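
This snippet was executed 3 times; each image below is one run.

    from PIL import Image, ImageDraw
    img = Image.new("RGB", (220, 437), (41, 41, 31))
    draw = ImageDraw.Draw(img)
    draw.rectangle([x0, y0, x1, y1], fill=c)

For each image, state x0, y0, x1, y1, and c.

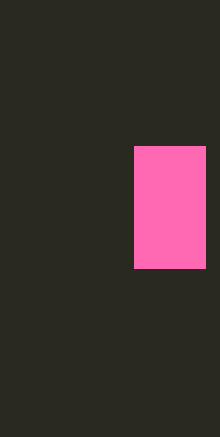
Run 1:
x0 = 134; y0 = 146; x1 = 205; y1 = 268; c = 'hotpink'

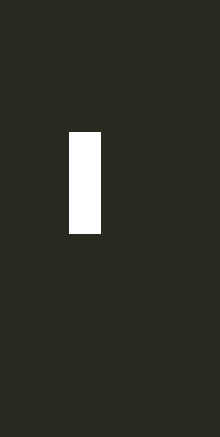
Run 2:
x0 = 69; y0 = 132; x1 = 100; y1 = 233; c = 'white'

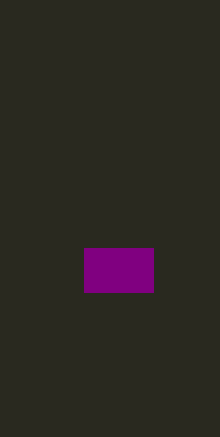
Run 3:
x0 = 84
y0 = 248
x1 = 153
y1 = 292
c = 'purple'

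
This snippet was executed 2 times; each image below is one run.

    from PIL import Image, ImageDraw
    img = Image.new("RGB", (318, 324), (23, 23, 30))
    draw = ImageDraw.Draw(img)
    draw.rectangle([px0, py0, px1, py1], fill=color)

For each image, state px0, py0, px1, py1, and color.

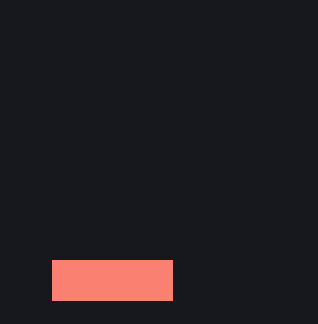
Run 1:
px0 = 52; py0 = 260; px1 = 172; py1 = 300; color = 'salmon'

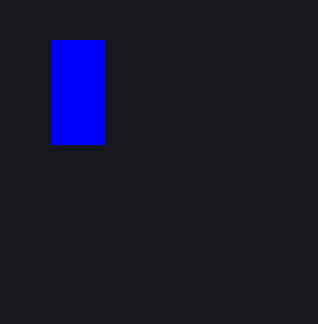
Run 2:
px0 = 52
py0 = 40
px1 = 104
py1 = 144
color = 'blue'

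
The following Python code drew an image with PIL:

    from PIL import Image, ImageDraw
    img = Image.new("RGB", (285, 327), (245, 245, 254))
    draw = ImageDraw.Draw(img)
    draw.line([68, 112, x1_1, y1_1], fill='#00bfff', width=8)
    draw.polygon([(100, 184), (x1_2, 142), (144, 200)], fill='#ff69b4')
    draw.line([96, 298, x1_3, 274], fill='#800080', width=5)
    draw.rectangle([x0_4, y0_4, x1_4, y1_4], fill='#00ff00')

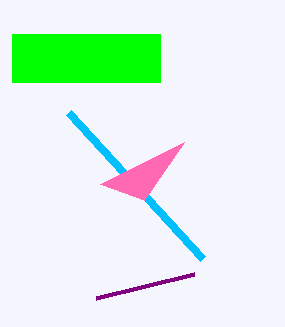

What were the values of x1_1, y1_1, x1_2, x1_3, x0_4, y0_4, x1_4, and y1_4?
x1_1 = 202, y1_1 = 258, x1_2 = 184, x1_3 = 194, x0_4 = 12, y0_4 = 34, x1_4 = 160, y1_4 = 82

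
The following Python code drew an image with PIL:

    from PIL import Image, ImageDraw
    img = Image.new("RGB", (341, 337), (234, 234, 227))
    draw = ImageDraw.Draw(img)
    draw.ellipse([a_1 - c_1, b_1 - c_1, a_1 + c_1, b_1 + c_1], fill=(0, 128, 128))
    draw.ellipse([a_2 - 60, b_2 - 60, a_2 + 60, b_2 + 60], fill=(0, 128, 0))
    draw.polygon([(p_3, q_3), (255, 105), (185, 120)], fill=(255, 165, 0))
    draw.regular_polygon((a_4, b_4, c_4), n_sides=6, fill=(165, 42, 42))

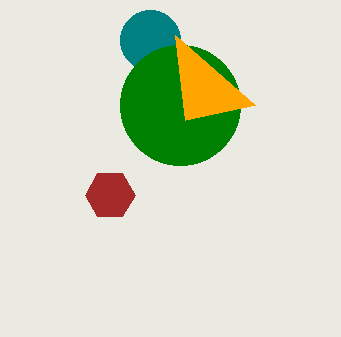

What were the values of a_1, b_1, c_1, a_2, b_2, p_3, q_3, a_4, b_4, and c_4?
a_1 = 150, b_1 = 40, c_1 = 30, a_2 = 180, b_2 = 105, p_3 = 175, q_3 = 35, a_4 = 110, b_4 = 195, c_4 = 25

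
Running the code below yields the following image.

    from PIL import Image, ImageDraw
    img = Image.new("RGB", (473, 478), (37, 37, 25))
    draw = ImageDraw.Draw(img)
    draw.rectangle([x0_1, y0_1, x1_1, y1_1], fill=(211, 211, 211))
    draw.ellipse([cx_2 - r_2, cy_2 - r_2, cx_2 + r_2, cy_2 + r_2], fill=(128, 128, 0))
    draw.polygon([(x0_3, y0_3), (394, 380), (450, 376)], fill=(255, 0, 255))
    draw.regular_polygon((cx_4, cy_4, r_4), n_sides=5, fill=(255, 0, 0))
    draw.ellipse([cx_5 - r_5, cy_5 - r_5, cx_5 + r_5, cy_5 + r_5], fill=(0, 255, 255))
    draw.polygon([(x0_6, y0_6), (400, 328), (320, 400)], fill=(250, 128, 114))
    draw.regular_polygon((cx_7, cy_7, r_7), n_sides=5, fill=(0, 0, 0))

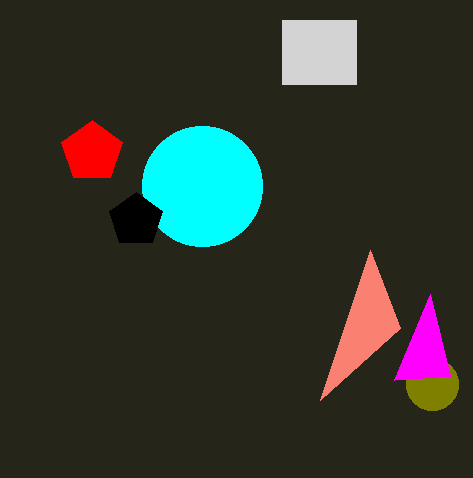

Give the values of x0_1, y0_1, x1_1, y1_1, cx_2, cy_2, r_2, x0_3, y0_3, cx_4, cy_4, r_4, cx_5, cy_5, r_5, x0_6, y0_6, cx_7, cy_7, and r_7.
x0_1 = 282; y0_1 = 20; x1_1 = 356; y1_1 = 84; cx_2 = 432; cy_2 = 384; r_2 = 26; x0_3 = 430; y0_3 = 294; cx_4 = 92; cy_4 = 152; r_4 = 32; cx_5 = 202; cy_5 = 186; r_5 = 60; x0_6 = 370; y0_6 = 250; cx_7 = 136; cy_7 = 220; r_7 = 28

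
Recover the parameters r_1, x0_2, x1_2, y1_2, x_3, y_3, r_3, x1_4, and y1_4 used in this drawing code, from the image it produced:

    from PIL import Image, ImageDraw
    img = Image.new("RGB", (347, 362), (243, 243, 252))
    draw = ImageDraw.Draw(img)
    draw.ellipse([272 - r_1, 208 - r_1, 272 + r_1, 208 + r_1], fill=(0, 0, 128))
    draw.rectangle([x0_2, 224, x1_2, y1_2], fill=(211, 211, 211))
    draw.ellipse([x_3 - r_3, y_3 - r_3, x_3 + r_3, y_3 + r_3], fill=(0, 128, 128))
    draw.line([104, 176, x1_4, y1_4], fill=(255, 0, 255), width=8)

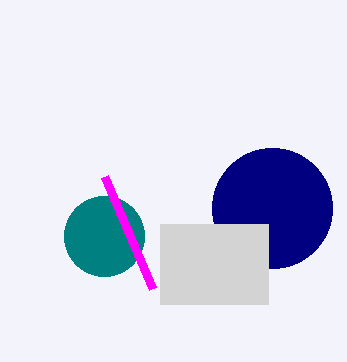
r_1 = 60
x0_2 = 160
x1_2 = 268
y1_2 = 304
x_3 = 104
y_3 = 236
r_3 = 40
x1_4 = 152
y1_4 = 288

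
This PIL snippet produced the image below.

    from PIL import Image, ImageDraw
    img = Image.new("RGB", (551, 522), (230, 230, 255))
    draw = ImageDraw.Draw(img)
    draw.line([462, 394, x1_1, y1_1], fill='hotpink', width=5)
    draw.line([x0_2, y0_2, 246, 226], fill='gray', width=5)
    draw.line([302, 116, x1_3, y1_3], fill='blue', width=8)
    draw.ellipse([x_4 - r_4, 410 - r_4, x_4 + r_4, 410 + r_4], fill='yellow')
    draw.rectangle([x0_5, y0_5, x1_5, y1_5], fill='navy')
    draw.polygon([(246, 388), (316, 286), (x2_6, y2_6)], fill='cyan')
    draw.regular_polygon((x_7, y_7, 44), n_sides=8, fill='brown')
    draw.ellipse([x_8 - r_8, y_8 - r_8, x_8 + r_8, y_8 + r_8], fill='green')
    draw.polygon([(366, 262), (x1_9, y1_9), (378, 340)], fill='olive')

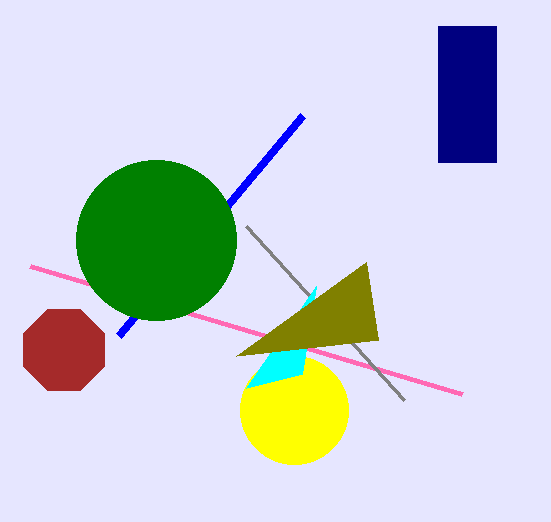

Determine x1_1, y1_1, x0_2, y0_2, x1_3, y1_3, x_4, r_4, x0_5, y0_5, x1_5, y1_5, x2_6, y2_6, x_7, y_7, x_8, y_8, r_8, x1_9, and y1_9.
x1_1 = 30; y1_1 = 266; x0_2 = 404; y0_2 = 400; x1_3 = 118; y1_3 = 336; x_4 = 294; r_4 = 54; x0_5 = 438; y0_5 = 26; x1_5 = 496; y1_5 = 162; x2_6 = 302; y2_6 = 374; x_7 = 64; y_7 = 350; x_8 = 156; y_8 = 240; r_8 = 80; x1_9 = 236; y1_9 = 356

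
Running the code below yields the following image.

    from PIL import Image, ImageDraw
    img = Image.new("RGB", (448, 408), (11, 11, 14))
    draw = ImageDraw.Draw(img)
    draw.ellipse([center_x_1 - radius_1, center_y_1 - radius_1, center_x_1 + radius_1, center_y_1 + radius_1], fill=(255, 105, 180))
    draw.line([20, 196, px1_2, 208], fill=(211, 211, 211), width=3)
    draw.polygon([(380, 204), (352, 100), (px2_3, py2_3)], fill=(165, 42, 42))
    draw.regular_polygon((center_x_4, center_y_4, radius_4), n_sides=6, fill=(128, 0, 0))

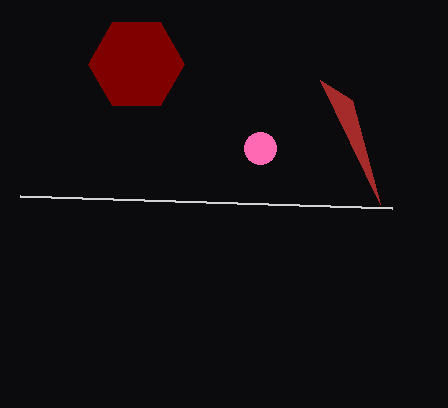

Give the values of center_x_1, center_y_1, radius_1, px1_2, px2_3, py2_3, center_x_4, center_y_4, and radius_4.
center_x_1 = 260
center_y_1 = 148
radius_1 = 16
px1_2 = 392
px2_3 = 320
py2_3 = 80
center_x_4 = 136
center_y_4 = 64
radius_4 = 48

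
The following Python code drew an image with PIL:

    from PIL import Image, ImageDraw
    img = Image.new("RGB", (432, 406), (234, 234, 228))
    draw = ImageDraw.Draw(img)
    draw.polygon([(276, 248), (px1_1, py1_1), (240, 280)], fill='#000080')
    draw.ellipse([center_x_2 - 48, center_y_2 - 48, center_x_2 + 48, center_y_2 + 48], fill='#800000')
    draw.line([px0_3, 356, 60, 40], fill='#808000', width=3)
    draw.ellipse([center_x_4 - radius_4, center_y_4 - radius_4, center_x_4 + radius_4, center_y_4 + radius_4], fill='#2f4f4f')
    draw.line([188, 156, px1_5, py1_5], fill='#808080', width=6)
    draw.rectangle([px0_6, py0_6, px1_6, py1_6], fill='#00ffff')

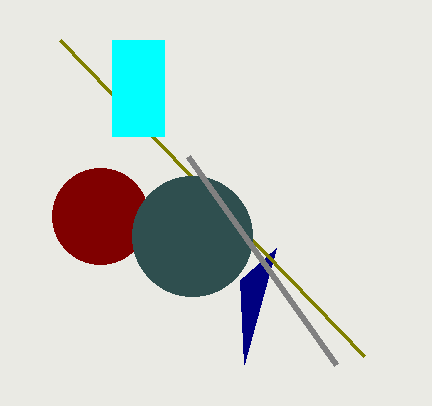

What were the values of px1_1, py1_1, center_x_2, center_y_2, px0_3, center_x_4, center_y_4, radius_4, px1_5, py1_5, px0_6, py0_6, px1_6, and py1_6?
px1_1 = 244
py1_1 = 364
center_x_2 = 100
center_y_2 = 216
px0_3 = 364
center_x_4 = 192
center_y_4 = 236
radius_4 = 60
px1_5 = 336
py1_5 = 364
px0_6 = 112
py0_6 = 40
px1_6 = 164
py1_6 = 136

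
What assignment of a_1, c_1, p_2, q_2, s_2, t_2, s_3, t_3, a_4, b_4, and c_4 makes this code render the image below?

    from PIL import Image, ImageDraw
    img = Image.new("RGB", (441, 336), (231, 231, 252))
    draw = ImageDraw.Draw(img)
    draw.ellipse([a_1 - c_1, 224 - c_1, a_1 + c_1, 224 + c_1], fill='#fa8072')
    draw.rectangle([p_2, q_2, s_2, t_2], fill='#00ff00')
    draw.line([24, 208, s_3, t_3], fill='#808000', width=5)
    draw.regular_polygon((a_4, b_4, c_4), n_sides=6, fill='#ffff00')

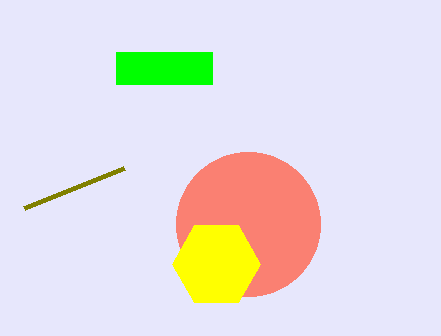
a_1 = 248
c_1 = 72
p_2 = 116
q_2 = 52
s_2 = 212
t_2 = 84
s_3 = 124
t_3 = 168
a_4 = 216
b_4 = 264
c_4 = 44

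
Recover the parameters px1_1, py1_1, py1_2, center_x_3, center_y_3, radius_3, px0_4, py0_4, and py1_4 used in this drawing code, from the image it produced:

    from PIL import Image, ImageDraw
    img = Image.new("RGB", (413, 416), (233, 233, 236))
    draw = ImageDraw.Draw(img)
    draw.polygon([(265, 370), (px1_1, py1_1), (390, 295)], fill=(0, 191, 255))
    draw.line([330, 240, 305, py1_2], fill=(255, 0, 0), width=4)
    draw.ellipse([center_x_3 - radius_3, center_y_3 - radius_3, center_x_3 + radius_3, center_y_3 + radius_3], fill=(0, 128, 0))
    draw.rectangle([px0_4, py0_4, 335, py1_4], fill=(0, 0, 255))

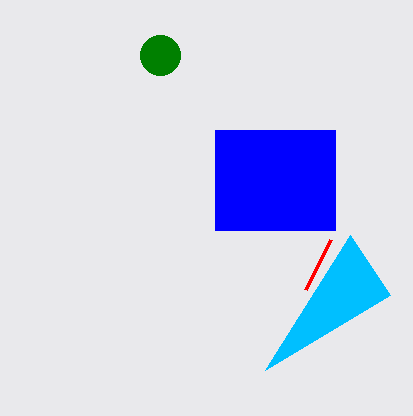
px1_1 = 350; py1_1 = 235; py1_2 = 290; center_x_3 = 160; center_y_3 = 55; radius_3 = 20; px0_4 = 215; py0_4 = 130; py1_4 = 230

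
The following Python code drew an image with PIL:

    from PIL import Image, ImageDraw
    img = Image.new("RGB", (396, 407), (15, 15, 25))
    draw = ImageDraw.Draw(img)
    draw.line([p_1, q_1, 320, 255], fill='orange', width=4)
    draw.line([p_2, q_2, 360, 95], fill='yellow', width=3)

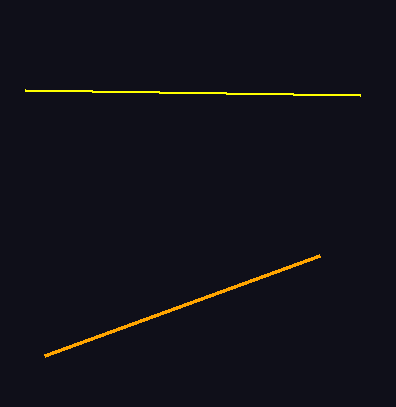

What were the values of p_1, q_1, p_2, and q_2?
p_1 = 45; q_1 = 355; p_2 = 25; q_2 = 90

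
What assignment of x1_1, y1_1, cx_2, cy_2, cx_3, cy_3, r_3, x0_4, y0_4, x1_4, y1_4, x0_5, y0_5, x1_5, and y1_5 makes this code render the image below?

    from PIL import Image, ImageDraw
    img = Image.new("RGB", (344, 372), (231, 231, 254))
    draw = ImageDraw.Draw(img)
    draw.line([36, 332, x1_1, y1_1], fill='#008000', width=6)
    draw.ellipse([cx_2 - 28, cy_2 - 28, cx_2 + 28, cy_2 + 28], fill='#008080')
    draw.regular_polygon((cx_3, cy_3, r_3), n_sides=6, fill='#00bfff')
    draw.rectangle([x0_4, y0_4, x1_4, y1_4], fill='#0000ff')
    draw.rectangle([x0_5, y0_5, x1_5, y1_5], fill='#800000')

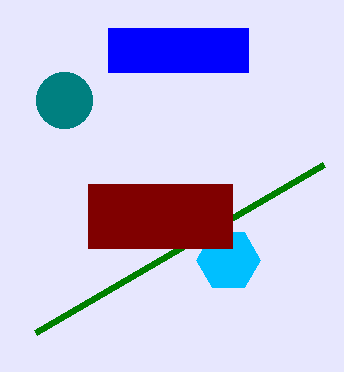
x1_1 = 324, y1_1 = 164, cx_2 = 64, cy_2 = 100, cx_3 = 228, cy_3 = 260, r_3 = 32, x0_4 = 108, y0_4 = 28, x1_4 = 248, y1_4 = 72, x0_5 = 88, y0_5 = 184, x1_5 = 232, y1_5 = 248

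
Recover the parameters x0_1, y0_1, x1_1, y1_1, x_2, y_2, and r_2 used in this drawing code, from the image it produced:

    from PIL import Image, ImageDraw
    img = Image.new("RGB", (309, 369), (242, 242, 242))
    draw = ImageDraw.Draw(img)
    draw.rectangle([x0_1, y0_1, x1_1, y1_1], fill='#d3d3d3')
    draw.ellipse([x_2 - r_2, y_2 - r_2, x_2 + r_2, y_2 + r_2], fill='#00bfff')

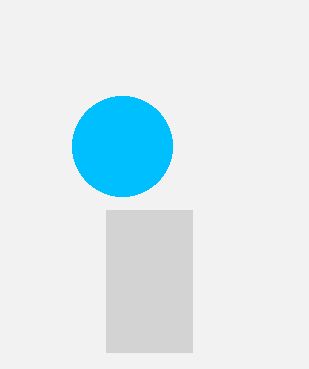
x0_1 = 106, y0_1 = 210, x1_1 = 192, y1_1 = 352, x_2 = 122, y_2 = 146, r_2 = 50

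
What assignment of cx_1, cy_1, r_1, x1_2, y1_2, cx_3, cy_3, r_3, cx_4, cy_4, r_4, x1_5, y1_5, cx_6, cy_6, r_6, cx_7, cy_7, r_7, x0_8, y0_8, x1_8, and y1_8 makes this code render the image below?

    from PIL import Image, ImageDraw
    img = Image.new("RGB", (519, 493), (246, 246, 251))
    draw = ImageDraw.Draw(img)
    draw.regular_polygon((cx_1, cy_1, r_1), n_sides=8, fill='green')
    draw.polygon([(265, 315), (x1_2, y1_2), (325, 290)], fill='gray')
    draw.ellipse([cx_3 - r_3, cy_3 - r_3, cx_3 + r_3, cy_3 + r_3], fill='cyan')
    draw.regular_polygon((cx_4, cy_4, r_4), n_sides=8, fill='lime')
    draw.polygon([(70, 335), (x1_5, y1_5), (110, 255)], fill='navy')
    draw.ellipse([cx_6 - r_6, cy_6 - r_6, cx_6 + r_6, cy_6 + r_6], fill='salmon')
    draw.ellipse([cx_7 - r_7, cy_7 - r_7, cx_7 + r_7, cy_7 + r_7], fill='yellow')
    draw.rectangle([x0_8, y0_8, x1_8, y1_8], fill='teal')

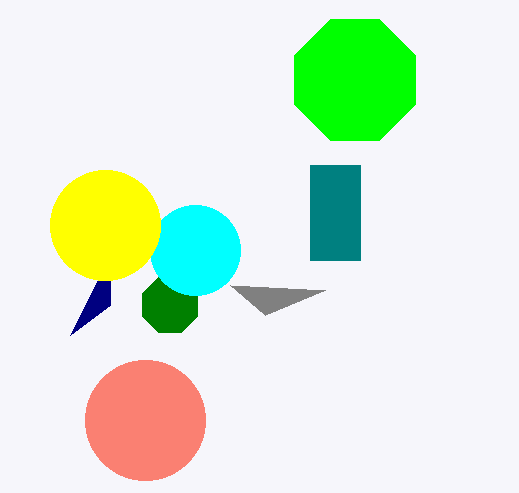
cx_1 = 170, cy_1 = 305, r_1 = 30, x1_2 = 230, y1_2 = 285, cx_3 = 195, cy_3 = 250, r_3 = 45, cx_4 = 355, cy_4 = 80, r_4 = 65, x1_5 = 110, y1_5 = 305, cx_6 = 145, cy_6 = 420, r_6 = 60, cx_7 = 105, cy_7 = 225, r_7 = 55, x0_8 = 310, y0_8 = 165, x1_8 = 360, y1_8 = 260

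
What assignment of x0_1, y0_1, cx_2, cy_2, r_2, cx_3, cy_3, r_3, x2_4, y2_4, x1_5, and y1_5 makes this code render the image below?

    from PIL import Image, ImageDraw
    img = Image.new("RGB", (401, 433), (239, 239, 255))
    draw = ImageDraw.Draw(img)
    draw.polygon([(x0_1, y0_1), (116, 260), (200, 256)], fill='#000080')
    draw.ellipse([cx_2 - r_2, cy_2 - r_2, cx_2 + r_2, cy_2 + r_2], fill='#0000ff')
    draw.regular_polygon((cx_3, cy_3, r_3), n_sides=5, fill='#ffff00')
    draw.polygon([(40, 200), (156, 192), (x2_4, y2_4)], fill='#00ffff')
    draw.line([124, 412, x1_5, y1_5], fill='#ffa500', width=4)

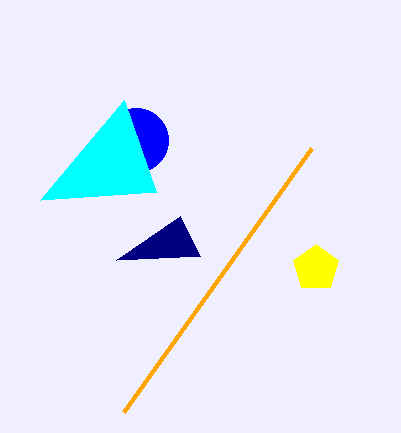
x0_1 = 180, y0_1 = 216, cx_2 = 136, cy_2 = 140, r_2 = 32, cx_3 = 316, cy_3 = 268, r_3 = 24, x2_4 = 124, y2_4 = 100, x1_5 = 312, y1_5 = 148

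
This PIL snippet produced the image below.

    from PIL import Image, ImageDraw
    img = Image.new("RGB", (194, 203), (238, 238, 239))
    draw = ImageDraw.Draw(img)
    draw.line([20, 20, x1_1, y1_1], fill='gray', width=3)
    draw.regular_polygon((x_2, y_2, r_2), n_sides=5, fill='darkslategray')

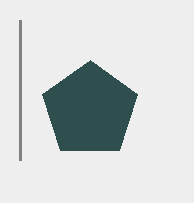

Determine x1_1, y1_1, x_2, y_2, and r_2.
x1_1 = 20; y1_1 = 160; x_2 = 90; y_2 = 110; r_2 = 50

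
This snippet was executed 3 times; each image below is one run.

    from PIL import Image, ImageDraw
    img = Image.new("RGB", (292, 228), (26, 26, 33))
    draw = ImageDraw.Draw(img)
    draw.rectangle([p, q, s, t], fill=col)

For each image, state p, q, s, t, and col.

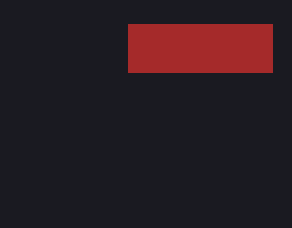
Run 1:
p = 128; q = 24; s = 272; t = 72; col = 'brown'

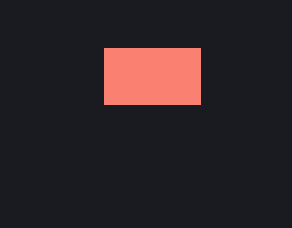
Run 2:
p = 104; q = 48; s = 200; t = 104; col = 'salmon'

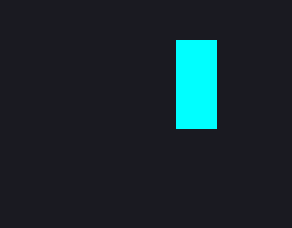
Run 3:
p = 176; q = 40; s = 216; t = 128; col = 'cyan'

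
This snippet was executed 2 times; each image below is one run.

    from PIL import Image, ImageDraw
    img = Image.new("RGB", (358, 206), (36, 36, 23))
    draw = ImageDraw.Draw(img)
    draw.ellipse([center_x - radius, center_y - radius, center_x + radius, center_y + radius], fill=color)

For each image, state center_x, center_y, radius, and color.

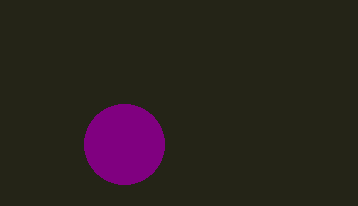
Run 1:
center_x = 124, center_y = 144, radius = 40, color = 'purple'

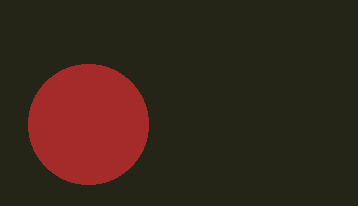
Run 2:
center_x = 88, center_y = 124, radius = 60, color = 'brown'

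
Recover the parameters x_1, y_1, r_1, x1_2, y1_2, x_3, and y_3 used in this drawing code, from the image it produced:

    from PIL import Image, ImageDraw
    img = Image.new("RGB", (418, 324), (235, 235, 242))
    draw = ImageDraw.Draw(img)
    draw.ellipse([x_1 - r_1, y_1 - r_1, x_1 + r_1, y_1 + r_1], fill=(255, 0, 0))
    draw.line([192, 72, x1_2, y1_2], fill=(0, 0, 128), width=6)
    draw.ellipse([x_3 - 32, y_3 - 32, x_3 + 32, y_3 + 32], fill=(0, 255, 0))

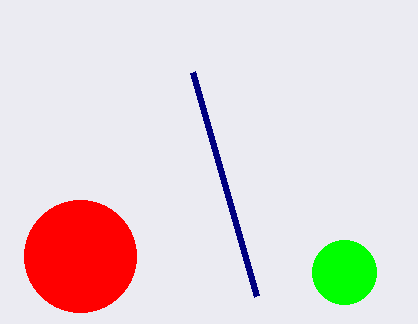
x_1 = 80
y_1 = 256
r_1 = 56
x1_2 = 256
y1_2 = 296
x_3 = 344
y_3 = 272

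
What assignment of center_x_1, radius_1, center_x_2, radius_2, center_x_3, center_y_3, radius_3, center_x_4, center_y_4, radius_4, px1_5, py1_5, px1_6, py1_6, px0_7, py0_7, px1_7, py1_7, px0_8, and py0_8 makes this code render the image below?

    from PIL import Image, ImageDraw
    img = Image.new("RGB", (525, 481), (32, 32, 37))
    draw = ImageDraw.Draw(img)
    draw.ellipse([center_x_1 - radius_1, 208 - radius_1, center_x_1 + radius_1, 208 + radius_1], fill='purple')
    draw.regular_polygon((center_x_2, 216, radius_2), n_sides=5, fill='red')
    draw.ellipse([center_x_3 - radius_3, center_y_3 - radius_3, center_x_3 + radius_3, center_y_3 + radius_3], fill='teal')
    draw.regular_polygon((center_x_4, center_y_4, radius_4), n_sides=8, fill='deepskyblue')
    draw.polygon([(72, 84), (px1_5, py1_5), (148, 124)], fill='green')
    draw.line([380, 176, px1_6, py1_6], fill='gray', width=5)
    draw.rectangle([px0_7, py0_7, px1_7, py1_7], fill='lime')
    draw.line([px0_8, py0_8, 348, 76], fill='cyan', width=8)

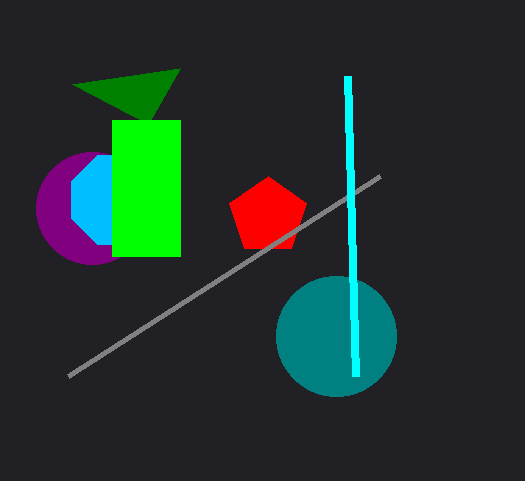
center_x_1 = 92; radius_1 = 56; center_x_2 = 268; radius_2 = 40; center_x_3 = 336; center_y_3 = 336; radius_3 = 60; center_x_4 = 116; center_y_4 = 200; radius_4 = 48; px1_5 = 180; py1_5 = 68; px1_6 = 68; py1_6 = 376; px0_7 = 112; py0_7 = 120; px1_7 = 180; py1_7 = 256; px0_8 = 356; py0_8 = 376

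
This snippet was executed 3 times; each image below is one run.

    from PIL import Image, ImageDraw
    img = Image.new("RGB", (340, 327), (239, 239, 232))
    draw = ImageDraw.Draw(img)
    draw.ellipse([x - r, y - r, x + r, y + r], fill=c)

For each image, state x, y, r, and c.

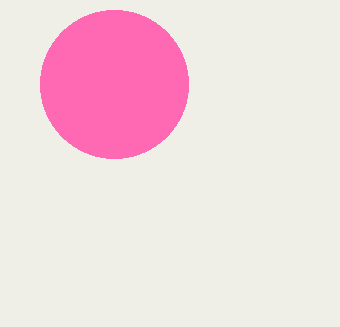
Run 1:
x = 114; y = 84; r = 74; c = 'hotpink'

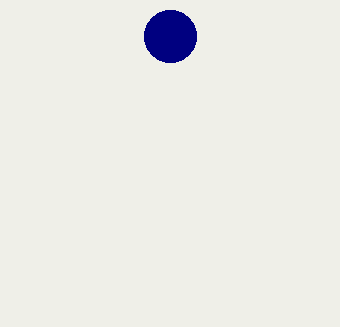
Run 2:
x = 170; y = 36; r = 26; c = 'navy'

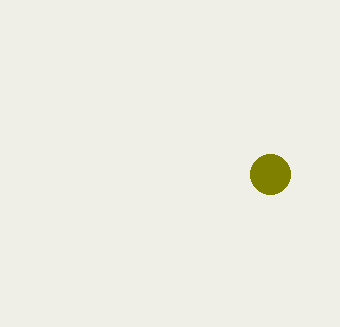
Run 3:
x = 270
y = 174
r = 20
c = 'olive'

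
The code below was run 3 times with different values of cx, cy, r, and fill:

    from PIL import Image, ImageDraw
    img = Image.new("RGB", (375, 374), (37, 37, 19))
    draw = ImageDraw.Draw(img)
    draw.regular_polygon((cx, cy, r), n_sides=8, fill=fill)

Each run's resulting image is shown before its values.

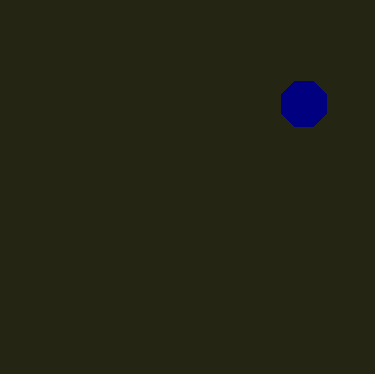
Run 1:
cx = 304
cy = 104
r = 24
fill = 'navy'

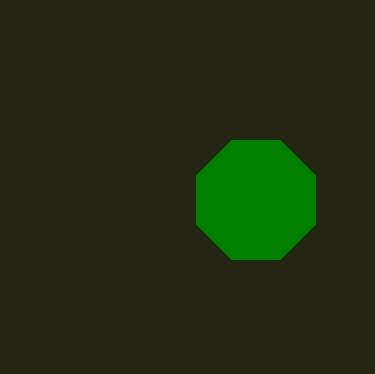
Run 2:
cx = 256; cy = 200; r = 64; fill = 'green'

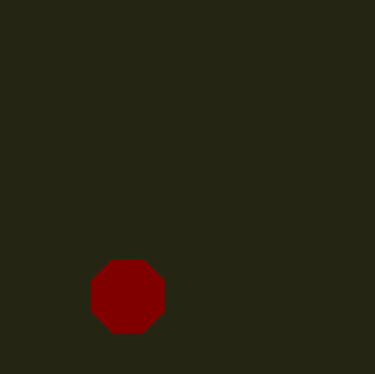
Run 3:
cx = 128
cy = 296
r = 40
fill = 'maroon'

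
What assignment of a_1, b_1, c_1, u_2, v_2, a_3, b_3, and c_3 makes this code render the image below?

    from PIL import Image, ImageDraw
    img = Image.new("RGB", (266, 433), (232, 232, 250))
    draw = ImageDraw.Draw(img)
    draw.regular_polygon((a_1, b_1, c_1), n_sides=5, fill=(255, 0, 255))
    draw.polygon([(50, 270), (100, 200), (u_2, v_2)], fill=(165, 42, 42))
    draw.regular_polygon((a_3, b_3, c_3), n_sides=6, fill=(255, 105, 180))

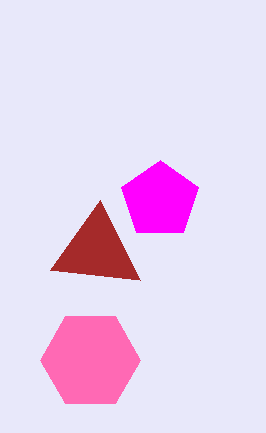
a_1 = 160; b_1 = 200; c_1 = 40; u_2 = 140; v_2 = 280; a_3 = 90; b_3 = 360; c_3 = 50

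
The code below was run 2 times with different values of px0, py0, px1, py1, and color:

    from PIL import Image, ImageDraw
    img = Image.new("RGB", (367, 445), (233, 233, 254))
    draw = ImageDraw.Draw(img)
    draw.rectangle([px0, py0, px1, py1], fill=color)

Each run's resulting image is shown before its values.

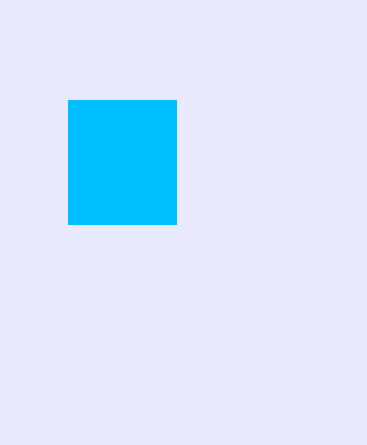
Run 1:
px0 = 68; py0 = 100; px1 = 176; py1 = 224; color = 'deepskyblue'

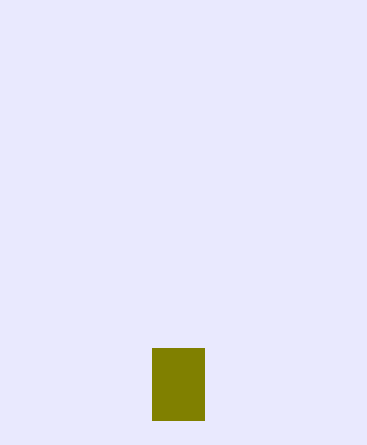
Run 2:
px0 = 152
py0 = 348
px1 = 204
py1 = 420
color = 'olive'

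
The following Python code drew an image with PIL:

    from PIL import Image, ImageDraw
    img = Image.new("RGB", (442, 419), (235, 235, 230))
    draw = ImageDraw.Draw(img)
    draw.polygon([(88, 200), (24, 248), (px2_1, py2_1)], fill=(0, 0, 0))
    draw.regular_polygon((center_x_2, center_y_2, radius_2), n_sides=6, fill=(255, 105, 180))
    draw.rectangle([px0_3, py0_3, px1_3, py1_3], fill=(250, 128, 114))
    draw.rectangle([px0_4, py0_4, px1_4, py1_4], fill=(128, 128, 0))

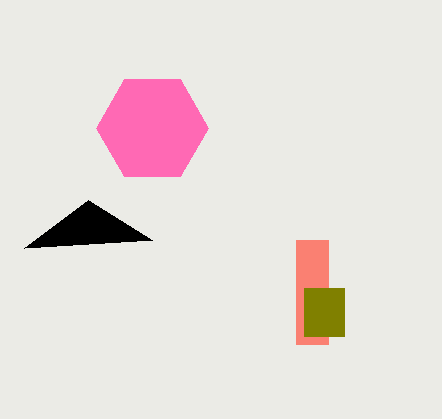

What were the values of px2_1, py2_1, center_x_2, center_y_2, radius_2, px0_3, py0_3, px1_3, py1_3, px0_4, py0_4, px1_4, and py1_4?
px2_1 = 152, py2_1 = 240, center_x_2 = 152, center_y_2 = 128, radius_2 = 56, px0_3 = 296, py0_3 = 240, px1_3 = 328, py1_3 = 344, px0_4 = 304, py0_4 = 288, px1_4 = 344, py1_4 = 336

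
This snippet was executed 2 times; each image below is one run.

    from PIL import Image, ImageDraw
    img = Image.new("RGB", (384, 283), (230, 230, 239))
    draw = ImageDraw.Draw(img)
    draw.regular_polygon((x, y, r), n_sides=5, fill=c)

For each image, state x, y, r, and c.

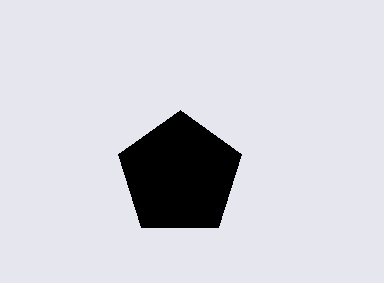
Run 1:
x = 180, y = 175, r = 65, c = 'black'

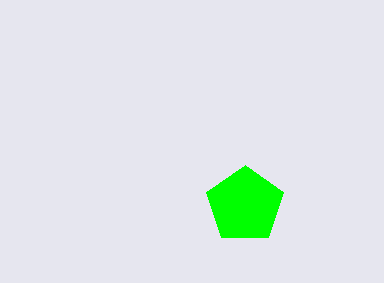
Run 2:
x = 245
y = 205
r = 40
c = 'lime'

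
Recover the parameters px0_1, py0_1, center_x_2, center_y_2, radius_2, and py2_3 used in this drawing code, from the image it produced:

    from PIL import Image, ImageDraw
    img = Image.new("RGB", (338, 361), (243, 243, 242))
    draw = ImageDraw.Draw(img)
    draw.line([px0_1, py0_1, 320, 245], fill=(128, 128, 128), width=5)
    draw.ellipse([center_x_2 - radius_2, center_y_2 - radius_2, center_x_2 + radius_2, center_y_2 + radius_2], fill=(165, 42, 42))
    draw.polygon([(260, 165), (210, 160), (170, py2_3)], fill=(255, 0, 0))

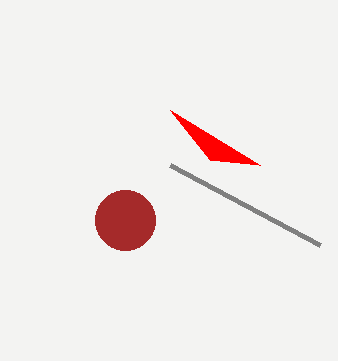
px0_1 = 170; py0_1 = 165; center_x_2 = 125; center_y_2 = 220; radius_2 = 30; py2_3 = 110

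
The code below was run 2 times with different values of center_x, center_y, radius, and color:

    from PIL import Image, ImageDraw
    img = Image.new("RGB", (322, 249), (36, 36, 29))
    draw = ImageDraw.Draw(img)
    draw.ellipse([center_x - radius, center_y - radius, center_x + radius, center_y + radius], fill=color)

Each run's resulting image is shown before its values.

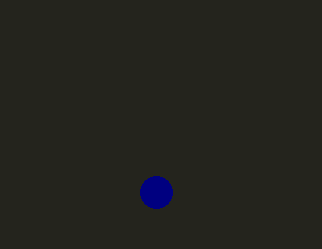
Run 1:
center_x = 156, center_y = 192, radius = 16, color = 'navy'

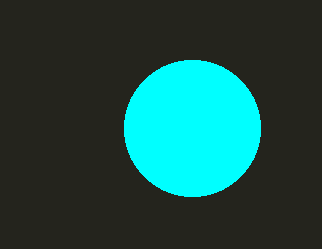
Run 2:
center_x = 192; center_y = 128; radius = 68; color = 'cyan'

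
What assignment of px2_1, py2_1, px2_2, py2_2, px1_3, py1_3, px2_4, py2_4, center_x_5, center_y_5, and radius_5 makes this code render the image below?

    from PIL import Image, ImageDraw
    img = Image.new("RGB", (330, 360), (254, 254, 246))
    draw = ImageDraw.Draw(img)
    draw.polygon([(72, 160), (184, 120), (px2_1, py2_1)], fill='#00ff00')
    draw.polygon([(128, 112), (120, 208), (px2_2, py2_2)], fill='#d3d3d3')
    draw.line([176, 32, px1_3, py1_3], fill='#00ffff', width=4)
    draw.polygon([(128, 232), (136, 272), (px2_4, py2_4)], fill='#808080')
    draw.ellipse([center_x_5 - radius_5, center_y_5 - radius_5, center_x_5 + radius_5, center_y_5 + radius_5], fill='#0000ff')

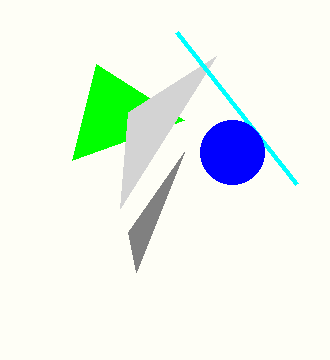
px2_1 = 96; py2_1 = 64; px2_2 = 216; py2_2 = 56; px1_3 = 296; py1_3 = 184; px2_4 = 184; py2_4 = 152; center_x_5 = 232; center_y_5 = 152; radius_5 = 32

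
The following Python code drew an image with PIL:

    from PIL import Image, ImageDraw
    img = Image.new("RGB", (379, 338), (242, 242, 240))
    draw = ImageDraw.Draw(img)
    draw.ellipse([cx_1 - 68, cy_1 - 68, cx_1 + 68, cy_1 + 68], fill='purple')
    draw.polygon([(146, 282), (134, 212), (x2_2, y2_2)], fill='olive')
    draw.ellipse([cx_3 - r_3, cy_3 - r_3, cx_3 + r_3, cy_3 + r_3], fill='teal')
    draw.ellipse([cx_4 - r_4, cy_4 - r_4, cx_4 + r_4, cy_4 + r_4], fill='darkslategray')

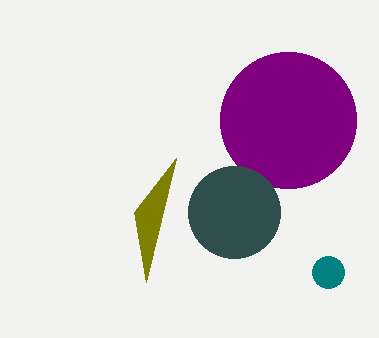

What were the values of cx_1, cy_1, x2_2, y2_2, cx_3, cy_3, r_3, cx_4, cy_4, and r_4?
cx_1 = 288; cy_1 = 120; x2_2 = 176; y2_2 = 158; cx_3 = 328; cy_3 = 272; r_3 = 16; cx_4 = 234; cy_4 = 212; r_4 = 46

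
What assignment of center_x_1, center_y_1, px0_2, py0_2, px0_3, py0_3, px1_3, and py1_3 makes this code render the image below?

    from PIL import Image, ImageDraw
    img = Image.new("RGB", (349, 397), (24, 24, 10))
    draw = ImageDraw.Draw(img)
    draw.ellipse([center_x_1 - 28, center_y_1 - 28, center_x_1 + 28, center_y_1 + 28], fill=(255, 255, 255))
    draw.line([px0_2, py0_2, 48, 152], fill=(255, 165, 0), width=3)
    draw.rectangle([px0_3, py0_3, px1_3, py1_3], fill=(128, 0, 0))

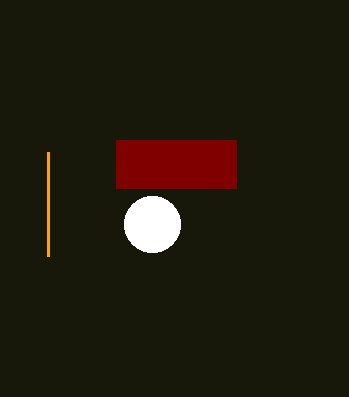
center_x_1 = 152; center_y_1 = 224; px0_2 = 48; py0_2 = 256; px0_3 = 116; py0_3 = 140; px1_3 = 236; py1_3 = 188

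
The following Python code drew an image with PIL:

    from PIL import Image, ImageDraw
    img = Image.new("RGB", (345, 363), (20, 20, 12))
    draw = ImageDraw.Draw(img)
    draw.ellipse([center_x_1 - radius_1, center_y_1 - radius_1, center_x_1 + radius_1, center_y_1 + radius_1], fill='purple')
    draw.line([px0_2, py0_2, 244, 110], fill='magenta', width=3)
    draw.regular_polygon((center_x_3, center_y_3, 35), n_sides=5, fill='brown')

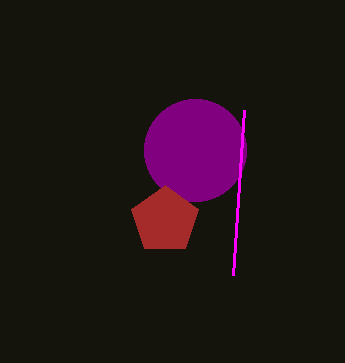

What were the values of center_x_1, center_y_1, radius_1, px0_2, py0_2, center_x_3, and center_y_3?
center_x_1 = 195; center_y_1 = 150; radius_1 = 51; px0_2 = 233; py0_2 = 275; center_x_3 = 165; center_y_3 = 220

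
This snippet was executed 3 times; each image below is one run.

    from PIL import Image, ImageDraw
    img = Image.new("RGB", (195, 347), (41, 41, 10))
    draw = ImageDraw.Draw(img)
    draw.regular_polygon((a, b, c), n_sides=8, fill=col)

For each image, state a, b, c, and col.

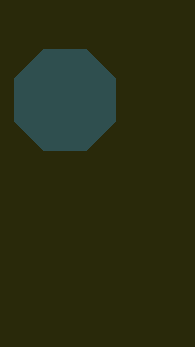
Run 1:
a = 65; b = 100; c = 55; col = 'darkslategray'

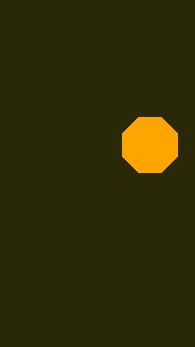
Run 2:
a = 150; b = 145; c = 30; col = 'orange'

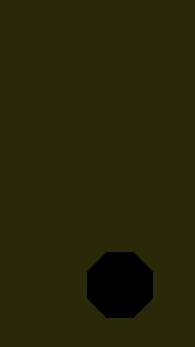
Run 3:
a = 120
b = 285
c = 35
col = 'black'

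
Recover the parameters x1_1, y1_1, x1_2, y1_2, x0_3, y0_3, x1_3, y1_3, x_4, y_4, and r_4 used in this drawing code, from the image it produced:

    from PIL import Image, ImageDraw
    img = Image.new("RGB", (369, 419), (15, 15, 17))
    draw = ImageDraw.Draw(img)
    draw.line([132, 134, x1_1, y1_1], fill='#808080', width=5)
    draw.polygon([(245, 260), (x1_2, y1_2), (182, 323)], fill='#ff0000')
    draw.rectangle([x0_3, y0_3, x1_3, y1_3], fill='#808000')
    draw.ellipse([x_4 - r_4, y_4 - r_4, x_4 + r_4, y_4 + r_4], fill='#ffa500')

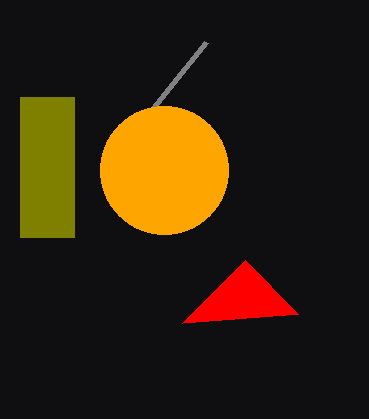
x1_1 = 206
y1_1 = 42
x1_2 = 298
y1_2 = 314
x0_3 = 20
y0_3 = 97
x1_3 = 74
y1_3 = 237
x_4 = 164
y_4 = 170
r_4 = 64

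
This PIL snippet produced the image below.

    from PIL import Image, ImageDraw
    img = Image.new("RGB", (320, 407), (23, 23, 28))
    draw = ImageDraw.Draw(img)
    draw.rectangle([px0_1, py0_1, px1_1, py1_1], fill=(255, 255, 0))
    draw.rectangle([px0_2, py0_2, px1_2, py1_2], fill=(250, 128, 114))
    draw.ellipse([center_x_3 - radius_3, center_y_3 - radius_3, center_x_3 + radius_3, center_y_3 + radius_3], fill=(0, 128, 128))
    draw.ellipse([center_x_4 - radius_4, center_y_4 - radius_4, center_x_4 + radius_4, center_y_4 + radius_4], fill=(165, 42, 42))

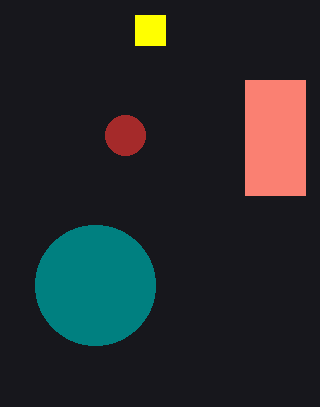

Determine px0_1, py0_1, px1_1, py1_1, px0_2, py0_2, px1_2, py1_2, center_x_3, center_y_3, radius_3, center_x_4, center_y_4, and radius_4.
px0_1 = 135; py0_1 = 15; px1_1 = 165; py1_1 = 45; px0_2 = 245; py0_2 = 80; px1_2 = 305; py1_2 = 195; center_x_3 = 95; center_y_3 = 285; radius_3 = 60; center_x_4 = 125; center_y_4 = 135; radius_4 = 20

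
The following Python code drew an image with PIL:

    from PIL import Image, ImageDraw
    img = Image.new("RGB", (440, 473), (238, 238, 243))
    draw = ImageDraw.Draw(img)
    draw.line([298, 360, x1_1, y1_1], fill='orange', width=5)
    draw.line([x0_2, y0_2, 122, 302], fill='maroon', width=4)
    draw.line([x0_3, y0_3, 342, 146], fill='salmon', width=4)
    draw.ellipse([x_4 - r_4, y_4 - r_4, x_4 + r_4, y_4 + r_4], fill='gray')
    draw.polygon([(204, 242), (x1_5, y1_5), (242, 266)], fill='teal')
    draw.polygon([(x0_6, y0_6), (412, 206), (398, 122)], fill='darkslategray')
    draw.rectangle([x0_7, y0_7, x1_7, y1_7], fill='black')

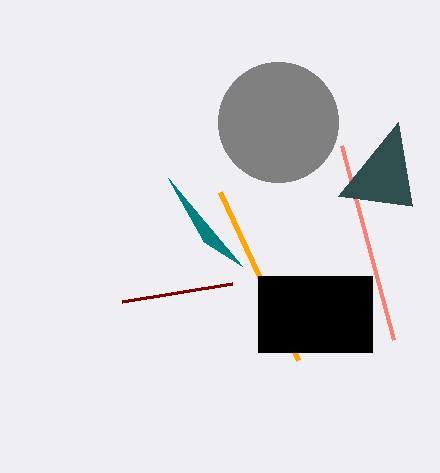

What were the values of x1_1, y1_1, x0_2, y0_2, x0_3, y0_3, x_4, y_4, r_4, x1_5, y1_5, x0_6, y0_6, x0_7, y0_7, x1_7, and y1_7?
x1_1 = 220; y1_1 = 192; x0_2 = 232; y0_2 = 284; x0_3 = 394; y0_3 = 340; x_4 = 278; y_4 = 122; r_4 = 60; x1_5 = 168; y1_5 = 178; x0_6 = 338; y0_6 = 196; x0_7 = 258; y0_7 = 276; x1_7 = 372; y1_7 = 352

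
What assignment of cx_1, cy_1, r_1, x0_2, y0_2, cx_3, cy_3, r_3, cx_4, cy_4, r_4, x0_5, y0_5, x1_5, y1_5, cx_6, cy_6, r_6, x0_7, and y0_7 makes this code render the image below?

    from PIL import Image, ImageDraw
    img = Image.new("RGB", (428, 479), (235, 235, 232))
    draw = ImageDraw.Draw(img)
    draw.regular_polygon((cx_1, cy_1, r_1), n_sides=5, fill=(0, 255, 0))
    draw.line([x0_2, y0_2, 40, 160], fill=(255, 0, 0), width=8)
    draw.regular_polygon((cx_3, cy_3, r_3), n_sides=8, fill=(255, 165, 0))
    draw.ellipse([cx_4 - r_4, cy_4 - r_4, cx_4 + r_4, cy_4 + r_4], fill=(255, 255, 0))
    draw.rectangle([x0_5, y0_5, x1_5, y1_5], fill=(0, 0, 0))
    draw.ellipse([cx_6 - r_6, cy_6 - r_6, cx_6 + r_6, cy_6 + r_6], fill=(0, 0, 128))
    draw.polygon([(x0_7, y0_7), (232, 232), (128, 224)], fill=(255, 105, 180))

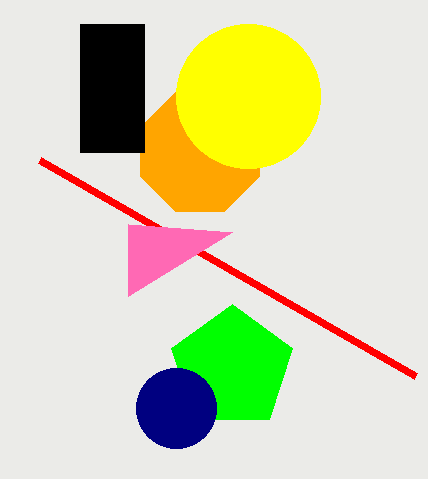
cx_1 = 232, cy_1 = 368, r_1 = 64, x0_2 = 416, y0_2 = 376, cx_3 = 200, cy_3 = 152, r_3 = 64, cx_4 = 248, cy_4 = 96, r_4 = 72, x0_5 = 80, y0_5 = 24, x1_5 = 144, y1_5 = 152, cx_6 = 176, cy_6 = 408, r_6 = 40, x0_7 = 128, y0_7 = 296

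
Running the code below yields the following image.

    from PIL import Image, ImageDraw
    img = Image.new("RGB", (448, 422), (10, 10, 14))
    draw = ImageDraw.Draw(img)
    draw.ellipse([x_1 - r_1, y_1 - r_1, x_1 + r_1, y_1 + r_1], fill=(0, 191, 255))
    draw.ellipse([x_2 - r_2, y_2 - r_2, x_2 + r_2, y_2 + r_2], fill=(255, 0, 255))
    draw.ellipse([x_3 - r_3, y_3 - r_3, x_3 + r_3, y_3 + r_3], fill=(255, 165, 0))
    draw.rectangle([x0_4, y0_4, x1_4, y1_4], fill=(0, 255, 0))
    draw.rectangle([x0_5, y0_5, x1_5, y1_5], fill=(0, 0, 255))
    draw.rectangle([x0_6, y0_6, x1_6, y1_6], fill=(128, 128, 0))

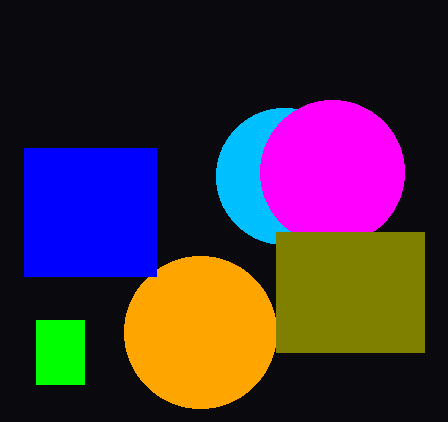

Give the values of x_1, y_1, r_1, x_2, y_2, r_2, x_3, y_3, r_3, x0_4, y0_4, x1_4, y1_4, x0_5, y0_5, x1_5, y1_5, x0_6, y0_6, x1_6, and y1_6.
x_1 = 284; y_1 = 176; r_1 = 68; x_2 = 332; y_2 = 172; r_2 = 72; x_3 = 200; y_3 = 332; r_3 = 76; x0_4 = 36; y0_4 = 320; x1_4 = 84; y1_4 = 384; x0_5 = 24; y0_5 = 148; x1_5 = 156; y1_5 = 276; x0_6 = 276; y0_6 = 232; x1_6 = 424; y1_6 = 352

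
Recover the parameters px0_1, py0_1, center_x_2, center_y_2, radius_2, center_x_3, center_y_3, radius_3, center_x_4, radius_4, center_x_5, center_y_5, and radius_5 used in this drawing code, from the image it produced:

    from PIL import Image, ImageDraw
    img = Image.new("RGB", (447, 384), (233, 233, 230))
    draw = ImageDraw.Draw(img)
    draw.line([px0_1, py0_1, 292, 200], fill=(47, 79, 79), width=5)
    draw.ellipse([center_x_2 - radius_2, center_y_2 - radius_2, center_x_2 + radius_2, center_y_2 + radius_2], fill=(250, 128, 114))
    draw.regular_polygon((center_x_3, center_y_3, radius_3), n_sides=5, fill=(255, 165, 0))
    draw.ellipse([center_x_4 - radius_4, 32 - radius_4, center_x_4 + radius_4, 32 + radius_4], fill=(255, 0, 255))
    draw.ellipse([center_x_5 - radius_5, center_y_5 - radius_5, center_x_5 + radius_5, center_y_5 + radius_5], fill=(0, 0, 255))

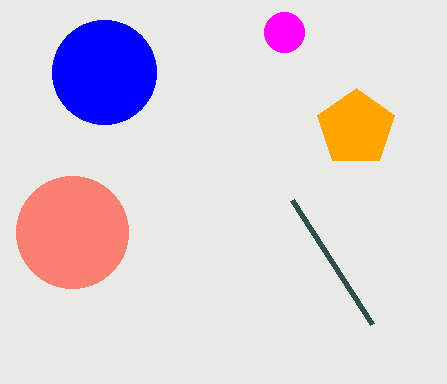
px0_1 = 372; py0_1 = 324; center_x_2 = 72; center_y_2 = 232; radius_2 = 56; center_x_3 = 356; center_y_3 = 128; radius_3 = 40; center_x_4 = 284; radius_4 = 20; center_x_5 = 104; center_y_5 = 72; radius_5 = 52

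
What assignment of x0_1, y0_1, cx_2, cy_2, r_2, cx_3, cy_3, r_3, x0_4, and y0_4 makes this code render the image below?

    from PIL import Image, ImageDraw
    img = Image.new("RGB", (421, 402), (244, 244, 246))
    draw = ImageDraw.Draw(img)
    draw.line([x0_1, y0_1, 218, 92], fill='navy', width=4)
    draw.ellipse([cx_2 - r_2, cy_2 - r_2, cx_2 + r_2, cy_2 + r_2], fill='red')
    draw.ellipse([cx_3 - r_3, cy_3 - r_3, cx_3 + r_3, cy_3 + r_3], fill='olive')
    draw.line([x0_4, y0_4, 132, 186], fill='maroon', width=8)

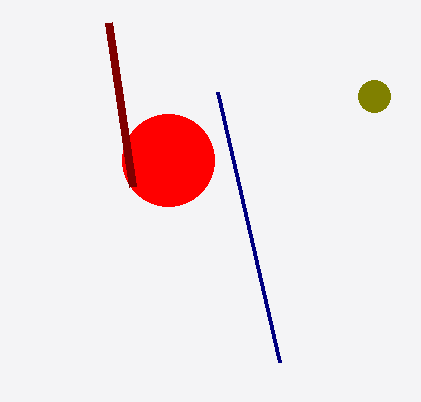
x0_1 = 280
y0_1 = 362
cx_2 = 168
cy_2 = 160
r_2 = 46
cx_3 = 374
cy_3 = 96
r_3 = 16
x0_4 = 108
y0_4 = 22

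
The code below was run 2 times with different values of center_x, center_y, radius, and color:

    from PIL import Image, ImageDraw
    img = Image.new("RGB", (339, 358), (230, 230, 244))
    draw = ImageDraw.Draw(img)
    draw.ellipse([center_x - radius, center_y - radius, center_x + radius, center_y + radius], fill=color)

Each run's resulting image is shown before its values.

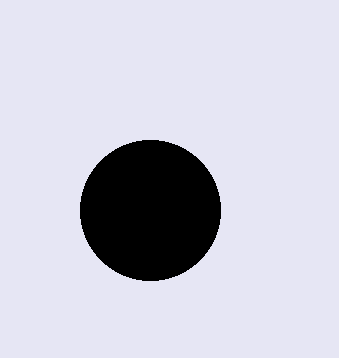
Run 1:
center_x = 150; center_y = 210; radius = 70; color = 'black'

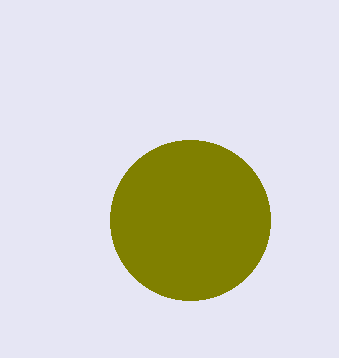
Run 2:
center_x = 190
center_y = 220
radius = 80
color = 'olive'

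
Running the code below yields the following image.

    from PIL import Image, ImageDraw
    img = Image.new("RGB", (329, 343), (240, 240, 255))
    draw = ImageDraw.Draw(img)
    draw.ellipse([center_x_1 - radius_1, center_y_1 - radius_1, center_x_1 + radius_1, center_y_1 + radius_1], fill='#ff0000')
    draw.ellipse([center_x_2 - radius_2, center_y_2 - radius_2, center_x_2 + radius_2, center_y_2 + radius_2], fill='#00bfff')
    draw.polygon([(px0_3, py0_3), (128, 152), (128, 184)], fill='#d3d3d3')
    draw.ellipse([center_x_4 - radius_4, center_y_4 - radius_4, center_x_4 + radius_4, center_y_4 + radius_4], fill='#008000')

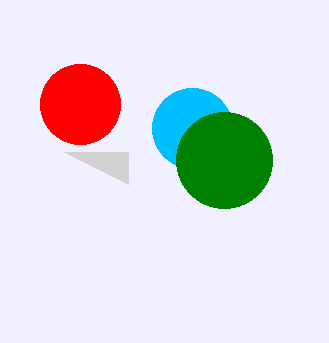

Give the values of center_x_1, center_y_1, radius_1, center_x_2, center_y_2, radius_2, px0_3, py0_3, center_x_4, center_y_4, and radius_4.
center_x_1 = 80; center_y_1 = 104; radius_1 = 40; center_x_2 = 192; center_y_2 = 128; radius_2 = 40; px0_3 = 64; py0_3 = 152; center_x_4 = 224; center_y_4 = 160; radius_4 = 48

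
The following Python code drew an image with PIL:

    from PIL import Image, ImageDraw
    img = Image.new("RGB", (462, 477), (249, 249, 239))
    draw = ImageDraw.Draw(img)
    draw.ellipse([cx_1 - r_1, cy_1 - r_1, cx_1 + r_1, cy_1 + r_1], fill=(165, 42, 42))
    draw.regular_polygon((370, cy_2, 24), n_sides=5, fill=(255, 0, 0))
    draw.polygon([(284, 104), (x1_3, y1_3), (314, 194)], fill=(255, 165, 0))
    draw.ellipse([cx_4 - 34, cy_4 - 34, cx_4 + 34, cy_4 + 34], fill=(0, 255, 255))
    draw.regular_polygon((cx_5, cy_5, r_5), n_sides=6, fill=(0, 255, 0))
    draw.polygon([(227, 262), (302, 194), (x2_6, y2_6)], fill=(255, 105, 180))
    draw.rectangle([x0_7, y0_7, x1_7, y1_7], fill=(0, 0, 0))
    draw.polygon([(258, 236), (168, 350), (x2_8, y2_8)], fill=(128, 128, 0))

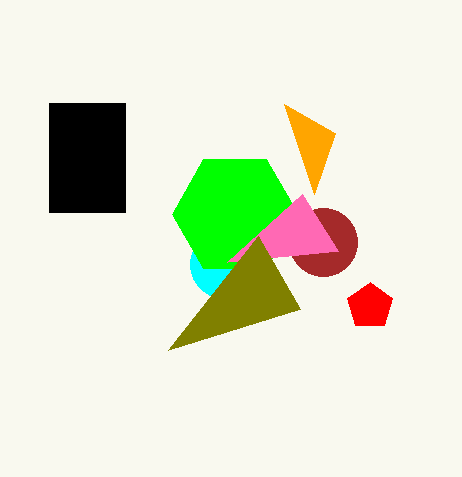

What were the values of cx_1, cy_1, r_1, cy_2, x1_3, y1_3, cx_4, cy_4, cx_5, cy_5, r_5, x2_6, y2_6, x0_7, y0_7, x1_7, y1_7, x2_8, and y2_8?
cx_1 = 323
cy_1 = 242
r_1 = 34
cy_2 = 306
x1_3 = 335
y1_3 = 133
cx_4 = 224
cy_4 = 264
cx_5 = 235
cy_5 = 214
r_5 = 63
x2_6 = 338
y2_6 = 251
x0_7 = 49
y0_7 = 103
x1_7 = 125
y1_7 = 212
x2_8 = 300
y2_8 = 309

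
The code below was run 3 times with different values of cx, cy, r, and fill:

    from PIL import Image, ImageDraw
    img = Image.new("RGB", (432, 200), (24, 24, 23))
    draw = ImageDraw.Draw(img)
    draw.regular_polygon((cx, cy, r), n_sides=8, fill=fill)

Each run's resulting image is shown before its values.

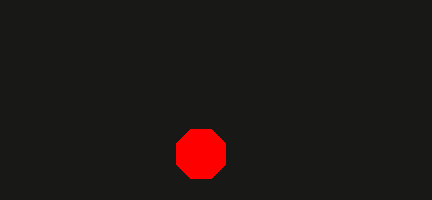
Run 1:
cx = 201
cy = 154
r = 27
fill = 'red'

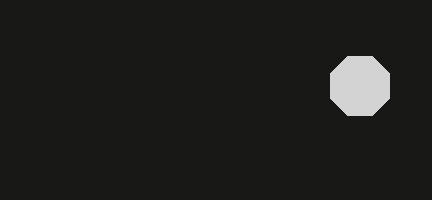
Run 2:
cx = 360; cy = 86; r = 32; fill = 'lightgray'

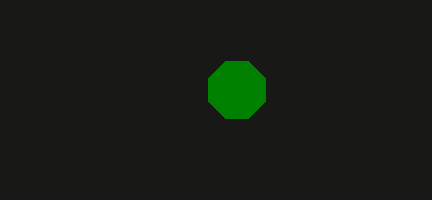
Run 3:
cx = 237
cy = 90
r = 31
fill = 'green'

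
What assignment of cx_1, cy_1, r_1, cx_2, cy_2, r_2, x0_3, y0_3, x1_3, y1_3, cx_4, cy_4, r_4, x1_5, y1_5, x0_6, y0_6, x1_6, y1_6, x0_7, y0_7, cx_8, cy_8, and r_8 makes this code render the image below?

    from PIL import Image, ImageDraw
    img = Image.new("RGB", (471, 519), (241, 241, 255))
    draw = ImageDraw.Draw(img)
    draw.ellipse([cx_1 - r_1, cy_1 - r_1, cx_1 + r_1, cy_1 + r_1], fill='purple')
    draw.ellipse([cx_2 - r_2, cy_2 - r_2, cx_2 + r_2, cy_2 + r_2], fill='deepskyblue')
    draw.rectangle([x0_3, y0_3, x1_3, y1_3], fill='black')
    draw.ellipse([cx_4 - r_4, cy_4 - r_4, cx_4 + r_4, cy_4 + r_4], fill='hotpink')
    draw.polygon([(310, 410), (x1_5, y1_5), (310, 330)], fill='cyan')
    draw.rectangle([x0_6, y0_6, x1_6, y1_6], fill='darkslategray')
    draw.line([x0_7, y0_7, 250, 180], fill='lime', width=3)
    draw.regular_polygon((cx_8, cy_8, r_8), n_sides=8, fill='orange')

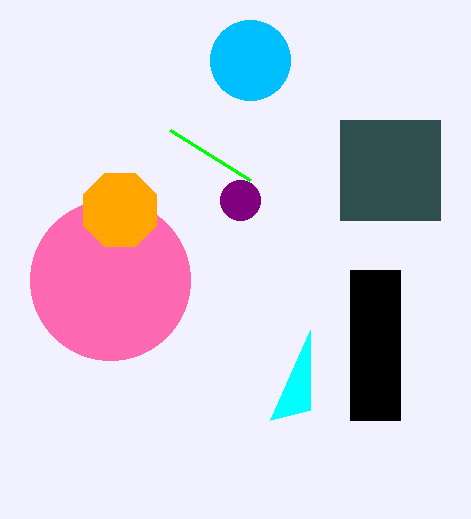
cx_1 = 240; cy_1 = 200; r_1 = 20; cx_2 = 250; cy_2 = 60; r_2 = 40; x0_3 = 350; y0_3 = 270; x1_3 = 400; y1_3 = 420; cx_4 = 110; cy_4 = 280; r_4 = 80; x1_5 = 270; y1_5 = 420; x0_6 = 340; y0_6 = 120; x1_6 = 440; y1_6 = 220; x0_7 = 170; y0_7 = 130; cx_8 = 120; cy_8 = 210; r_8 = 40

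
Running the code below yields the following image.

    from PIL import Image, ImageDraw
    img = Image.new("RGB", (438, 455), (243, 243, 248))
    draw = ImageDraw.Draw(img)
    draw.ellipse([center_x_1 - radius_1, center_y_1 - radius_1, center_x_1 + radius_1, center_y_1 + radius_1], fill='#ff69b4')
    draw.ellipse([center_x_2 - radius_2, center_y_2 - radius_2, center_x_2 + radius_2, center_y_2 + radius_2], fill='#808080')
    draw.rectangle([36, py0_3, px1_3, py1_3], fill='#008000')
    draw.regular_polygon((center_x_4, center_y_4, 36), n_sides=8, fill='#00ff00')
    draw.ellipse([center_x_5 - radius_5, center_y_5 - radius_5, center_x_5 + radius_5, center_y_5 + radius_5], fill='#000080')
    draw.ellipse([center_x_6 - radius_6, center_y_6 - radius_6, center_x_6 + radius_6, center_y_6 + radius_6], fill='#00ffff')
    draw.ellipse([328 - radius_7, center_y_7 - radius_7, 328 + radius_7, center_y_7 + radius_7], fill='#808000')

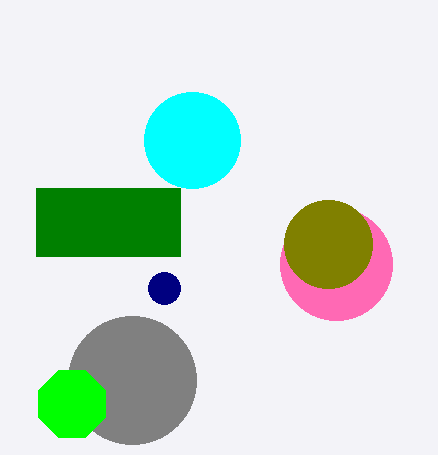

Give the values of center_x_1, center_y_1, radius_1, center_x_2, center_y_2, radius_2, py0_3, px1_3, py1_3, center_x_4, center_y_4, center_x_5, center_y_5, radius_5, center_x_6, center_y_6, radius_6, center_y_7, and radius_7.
center_x_1 = 336, center_y_1 = 264, radius_1 = 56, center_x_2 = 132, center_y_2 = 380, radius_2 = 64, py0_3 = 188, px1_3 = 180, py1_3 = 256, center_x_4 = 72, center_y_4 = 404, center_x_5 = 164, center_y_5 = 288, radius_5 = 16, center_x_6 = 192, center_y_6 = 140, radius_6 = 48, center_y_7 = 244, radius_7 = 44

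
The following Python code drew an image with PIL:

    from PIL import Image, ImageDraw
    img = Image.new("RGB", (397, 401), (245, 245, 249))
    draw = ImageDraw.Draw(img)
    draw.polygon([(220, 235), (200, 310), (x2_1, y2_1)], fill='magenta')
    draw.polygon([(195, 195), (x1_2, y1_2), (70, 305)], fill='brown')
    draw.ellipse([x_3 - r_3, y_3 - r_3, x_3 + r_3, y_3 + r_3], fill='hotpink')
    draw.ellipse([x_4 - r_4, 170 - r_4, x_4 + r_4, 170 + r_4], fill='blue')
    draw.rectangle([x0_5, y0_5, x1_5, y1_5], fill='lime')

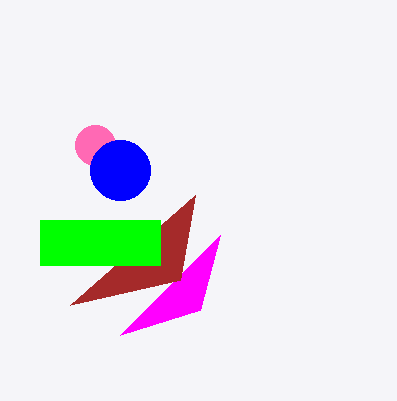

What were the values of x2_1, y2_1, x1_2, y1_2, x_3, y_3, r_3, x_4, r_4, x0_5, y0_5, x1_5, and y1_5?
x2_1 = 120
y2_1 = 335
x1_2 = 180
y1_2 = 280
x_3 = 95
y_3 = 145
r_3 = 20
x_4 = 120
r_4 = 30
x0_5 = 40
y0_5 = 220
x1_5 = 160
y1_5 = 265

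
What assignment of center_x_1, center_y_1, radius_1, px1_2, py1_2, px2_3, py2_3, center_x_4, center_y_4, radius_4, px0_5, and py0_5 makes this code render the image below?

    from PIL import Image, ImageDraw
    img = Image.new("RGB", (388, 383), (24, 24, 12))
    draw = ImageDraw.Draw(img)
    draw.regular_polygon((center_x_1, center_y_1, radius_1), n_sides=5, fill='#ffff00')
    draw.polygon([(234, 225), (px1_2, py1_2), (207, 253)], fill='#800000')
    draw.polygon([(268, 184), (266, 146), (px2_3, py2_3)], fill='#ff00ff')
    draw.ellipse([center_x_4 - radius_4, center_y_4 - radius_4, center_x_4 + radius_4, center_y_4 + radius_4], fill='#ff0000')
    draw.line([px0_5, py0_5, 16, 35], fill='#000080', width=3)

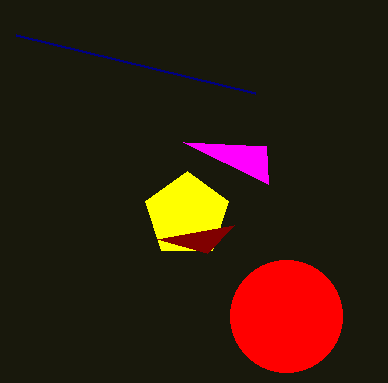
center_x_1 = 187; center_y_1 = 215; radius_1 = 44; px1_2 = 157; py1_2 = 239; px2_3 = 183; py2_3 = 142; center_x_4 = 286; center_y_4 = 316; radius_4 = 56; px0_5 = 255; py0_5 = 93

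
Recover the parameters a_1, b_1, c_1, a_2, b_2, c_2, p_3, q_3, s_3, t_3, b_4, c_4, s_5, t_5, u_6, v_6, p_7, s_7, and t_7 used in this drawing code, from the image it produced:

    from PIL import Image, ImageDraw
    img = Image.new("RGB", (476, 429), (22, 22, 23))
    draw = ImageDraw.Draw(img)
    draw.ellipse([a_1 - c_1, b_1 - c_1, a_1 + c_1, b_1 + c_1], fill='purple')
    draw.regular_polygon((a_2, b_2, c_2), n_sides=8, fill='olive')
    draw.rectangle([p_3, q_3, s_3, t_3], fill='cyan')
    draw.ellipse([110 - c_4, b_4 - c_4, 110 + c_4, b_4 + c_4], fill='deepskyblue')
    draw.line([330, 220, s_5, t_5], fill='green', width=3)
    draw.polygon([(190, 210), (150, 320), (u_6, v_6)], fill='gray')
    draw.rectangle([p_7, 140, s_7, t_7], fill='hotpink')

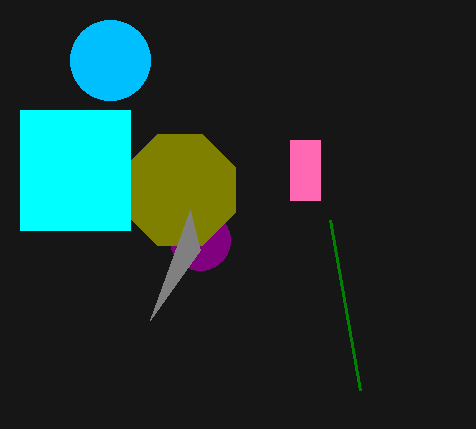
a_1 = 200, b_1 = 240, c_1 = 30, a_2 = 180, b_2 = 190, c_2 = 60, p_3 = 20, q_3 = 110, s_3 = 130, t_3 = 230, b_4 = 60, c_4 = 40, s_5 = 360, t_5 = 390, u_6 = 200, v_6 = 250, p_7 = 290, s_7 = 320, t_7 = 200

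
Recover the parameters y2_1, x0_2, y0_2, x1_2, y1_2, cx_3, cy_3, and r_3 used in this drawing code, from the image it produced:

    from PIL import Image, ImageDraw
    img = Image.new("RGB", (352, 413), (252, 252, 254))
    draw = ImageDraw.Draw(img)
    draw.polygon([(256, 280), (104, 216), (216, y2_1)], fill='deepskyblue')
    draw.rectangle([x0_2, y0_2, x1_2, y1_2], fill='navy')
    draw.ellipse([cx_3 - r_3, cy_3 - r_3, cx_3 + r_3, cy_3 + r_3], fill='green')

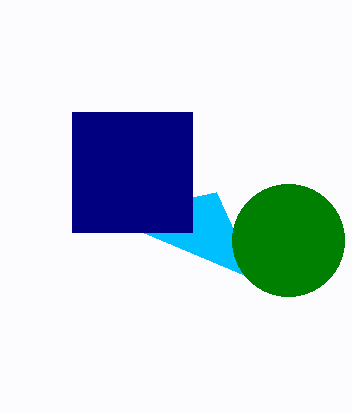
y2_1 = 192
x0_2 = 72
y0_2 = 112
x1_2 = 192
y1_2 = 232
cx_3 = 288
cy_3 = 240
r_3 = 56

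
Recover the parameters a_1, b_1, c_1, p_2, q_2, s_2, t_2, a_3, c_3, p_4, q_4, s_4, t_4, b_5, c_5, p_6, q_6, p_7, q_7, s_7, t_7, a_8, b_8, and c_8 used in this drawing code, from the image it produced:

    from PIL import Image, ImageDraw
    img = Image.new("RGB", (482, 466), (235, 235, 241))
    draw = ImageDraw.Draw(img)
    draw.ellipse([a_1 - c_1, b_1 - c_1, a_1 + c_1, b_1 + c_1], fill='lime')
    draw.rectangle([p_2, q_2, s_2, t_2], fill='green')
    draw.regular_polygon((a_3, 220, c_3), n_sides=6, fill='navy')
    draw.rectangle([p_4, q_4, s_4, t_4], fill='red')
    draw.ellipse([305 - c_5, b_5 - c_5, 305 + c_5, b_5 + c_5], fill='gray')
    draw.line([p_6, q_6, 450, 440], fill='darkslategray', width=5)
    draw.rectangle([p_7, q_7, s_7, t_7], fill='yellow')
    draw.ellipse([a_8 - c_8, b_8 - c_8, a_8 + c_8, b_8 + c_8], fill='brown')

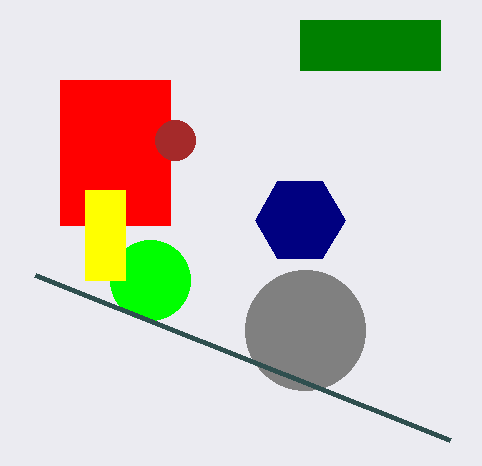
a_1 = 150
b_1 = 280
c_1 = 40
p_2 = 300
q_2 = 20
s_2 = 440
t_2 = 70
a_3 = 300
c_3 = 45
p_4 = 60
q_4 = 80
s_4 = 170
t_4 = 225
b_5 = 330
c_5 = 60
p_6 = 35
q_6 = 275
p_7 = 85
q_7 = 190
s_7 = 125
t_7 = 280
a_8 = 175
b_8 = 140
c_8 = 20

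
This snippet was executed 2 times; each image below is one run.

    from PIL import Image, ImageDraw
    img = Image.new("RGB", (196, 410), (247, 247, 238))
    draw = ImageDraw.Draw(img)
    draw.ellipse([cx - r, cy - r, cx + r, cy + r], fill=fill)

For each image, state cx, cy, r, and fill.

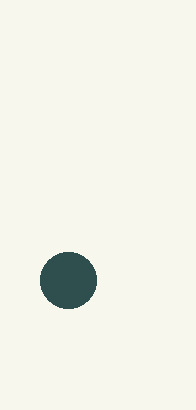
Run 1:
cx = 68; cy = 280; r = 28; fill = 'darkslategray'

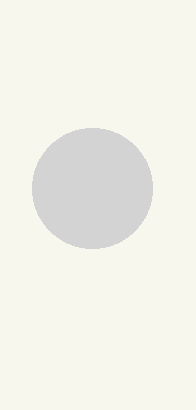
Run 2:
cx = 92
cy = 188
r = 60
fill = 'lightgray'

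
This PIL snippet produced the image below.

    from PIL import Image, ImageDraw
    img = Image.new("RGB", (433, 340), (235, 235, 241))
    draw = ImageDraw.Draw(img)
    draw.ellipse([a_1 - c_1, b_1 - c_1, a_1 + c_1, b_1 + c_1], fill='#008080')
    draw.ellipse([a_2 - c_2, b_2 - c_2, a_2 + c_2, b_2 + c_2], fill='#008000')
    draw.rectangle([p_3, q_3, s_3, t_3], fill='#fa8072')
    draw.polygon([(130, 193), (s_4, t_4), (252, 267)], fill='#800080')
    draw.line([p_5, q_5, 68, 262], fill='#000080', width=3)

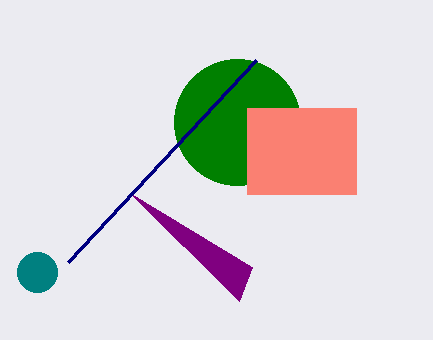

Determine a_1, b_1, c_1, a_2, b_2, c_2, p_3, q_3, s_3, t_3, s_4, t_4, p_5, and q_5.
a_1 = 37, b_1 = 272, c_1 = 20, a_2 = 237, b_2 = 122, c_2 = 63, p_3 = 247, q_3 = 108, s_3 = 356, t_3 = 194, s_4 = 239, t_4 = 301, p_5 = 256, q_5 = 60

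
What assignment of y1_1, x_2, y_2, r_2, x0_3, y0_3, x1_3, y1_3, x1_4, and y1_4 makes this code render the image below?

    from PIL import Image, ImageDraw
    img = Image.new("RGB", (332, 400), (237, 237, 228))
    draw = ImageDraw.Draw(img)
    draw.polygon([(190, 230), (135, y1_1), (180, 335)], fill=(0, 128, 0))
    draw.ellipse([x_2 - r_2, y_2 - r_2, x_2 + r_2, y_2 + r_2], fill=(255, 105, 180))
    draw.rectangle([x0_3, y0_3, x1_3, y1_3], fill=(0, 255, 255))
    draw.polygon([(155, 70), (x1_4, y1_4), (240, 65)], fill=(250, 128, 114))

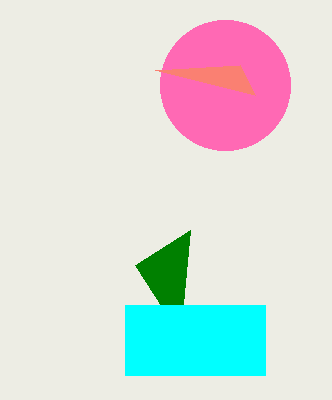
y1_1 = 265
x_2 = 225
y_2 = 85
r_2 = 65
x0_3 = 125
y0_3 = 305
x1_3 = 265
y1_3 = 375
x1_4 = 255
y1_4 = 95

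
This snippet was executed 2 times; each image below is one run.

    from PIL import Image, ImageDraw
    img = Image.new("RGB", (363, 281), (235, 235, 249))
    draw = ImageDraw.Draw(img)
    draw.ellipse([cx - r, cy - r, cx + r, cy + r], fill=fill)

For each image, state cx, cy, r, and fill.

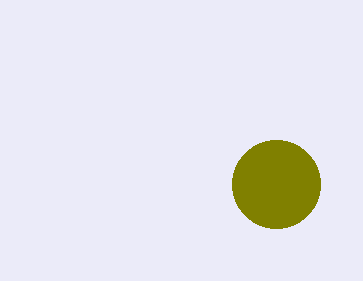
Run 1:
cx = 276, cy = 184, r = 44, fill = 'olive'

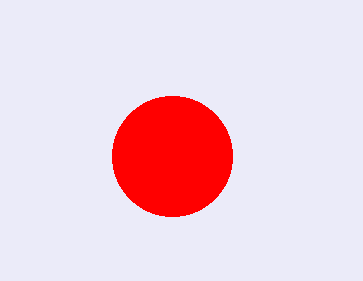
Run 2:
cx = 172; cy = 156; r = 60; fill = 'red'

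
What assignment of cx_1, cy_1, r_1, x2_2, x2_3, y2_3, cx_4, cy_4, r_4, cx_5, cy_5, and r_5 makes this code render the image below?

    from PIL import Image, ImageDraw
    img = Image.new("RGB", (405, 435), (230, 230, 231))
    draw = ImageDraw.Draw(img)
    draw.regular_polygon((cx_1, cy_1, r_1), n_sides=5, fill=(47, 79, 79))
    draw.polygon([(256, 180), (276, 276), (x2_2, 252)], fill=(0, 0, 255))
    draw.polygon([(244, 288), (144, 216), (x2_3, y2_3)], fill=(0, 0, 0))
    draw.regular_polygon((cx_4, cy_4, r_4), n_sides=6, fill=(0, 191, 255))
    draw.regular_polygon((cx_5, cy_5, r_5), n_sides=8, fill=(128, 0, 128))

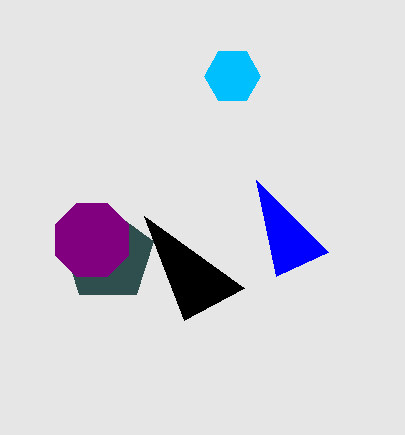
cx_1 = 108; cy_1 = 256; r_1 = 48; x2_2 = 328; x2_3 = 184; y2_3 = 320; cx_4 = 232; cy_4 = 76; r_4 = 28; cx_5 = 92; cy_5 = 240; r_5 = 40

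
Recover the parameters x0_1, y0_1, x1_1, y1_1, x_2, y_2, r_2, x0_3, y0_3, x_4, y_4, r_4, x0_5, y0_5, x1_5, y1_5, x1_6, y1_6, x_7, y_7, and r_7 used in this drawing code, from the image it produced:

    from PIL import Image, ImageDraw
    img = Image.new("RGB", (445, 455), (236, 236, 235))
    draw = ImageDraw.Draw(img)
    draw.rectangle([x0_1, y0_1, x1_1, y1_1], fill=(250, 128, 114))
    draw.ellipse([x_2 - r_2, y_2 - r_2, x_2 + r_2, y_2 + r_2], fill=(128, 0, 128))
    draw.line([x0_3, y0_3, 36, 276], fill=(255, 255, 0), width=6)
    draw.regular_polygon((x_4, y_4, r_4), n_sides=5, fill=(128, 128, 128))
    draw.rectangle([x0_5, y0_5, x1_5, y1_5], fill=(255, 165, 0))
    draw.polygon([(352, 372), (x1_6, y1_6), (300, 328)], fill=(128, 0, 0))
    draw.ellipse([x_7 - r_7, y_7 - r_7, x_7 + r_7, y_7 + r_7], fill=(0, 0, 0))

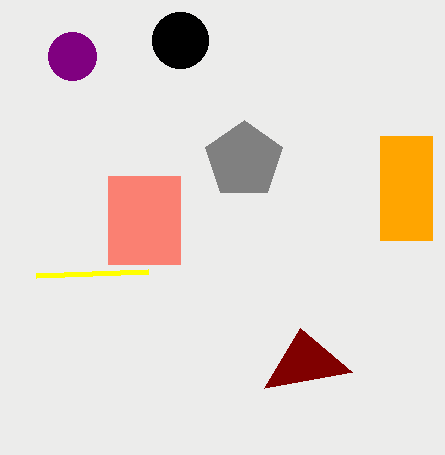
x0_1 = 108; y0_1 = 176; x1_1 = 180; y1_1 = 264; x_2 = 72; y_2 = 56; r_2 = 24; x0_3 = 148; y0_3 = 272; x_4 = 244; y_4 = 160; r_4 = 40; x0_5 = 380; y0_5 = 136; x1_5 = 432; y1_5 = 240; x1_6 = 264; y1_6 = 388; x_7 = 180; y_7 = 40; r_7 = 28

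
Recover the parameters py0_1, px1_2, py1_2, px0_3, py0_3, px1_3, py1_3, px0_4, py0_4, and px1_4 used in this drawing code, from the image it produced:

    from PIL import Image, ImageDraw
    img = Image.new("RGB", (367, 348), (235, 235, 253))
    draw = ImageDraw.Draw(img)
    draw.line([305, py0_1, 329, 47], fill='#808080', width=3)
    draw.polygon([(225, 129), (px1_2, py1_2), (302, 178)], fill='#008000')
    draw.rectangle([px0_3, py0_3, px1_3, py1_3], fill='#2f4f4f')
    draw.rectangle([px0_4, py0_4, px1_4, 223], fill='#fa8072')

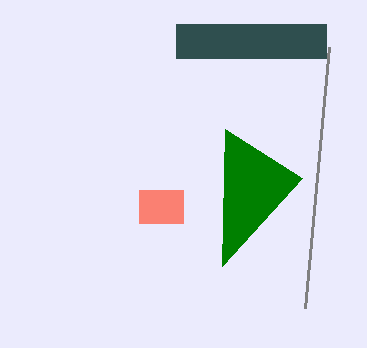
py0_1 = 308; px1_2 = 222; py1_2 = 266; px0_3 = 176; py0_3 = 24; px1_3 = 326; py1_3 = 58; px0_4 = 139; py0_4 = 190; px1_4 = 183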